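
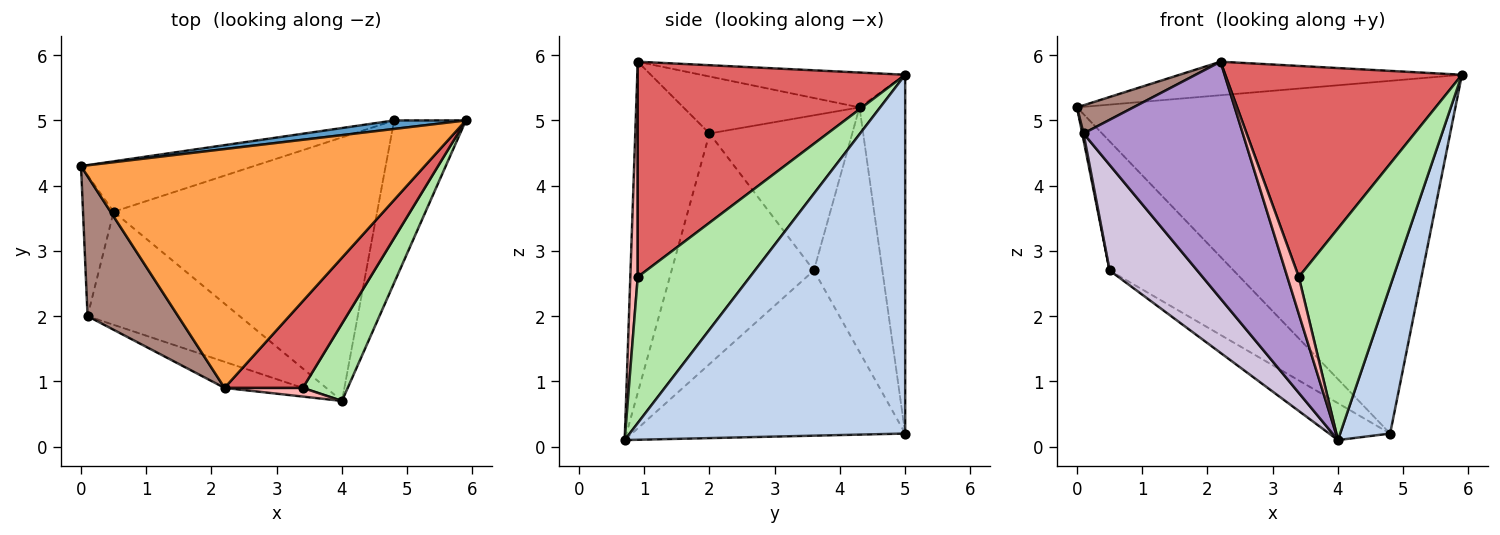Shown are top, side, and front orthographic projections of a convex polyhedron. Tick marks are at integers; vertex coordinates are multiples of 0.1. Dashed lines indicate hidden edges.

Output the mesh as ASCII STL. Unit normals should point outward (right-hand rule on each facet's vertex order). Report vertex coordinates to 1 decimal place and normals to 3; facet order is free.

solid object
 facet normal -0.120 0.993 0.024
  outer loop
   vertex 4.8 5.0 0.2
   vertex 0.0 4.3 5.2
   vertex 5.9 5.0 5.7
  endloop
 endfacet
 facet normal 0.965 -0.175 -0.193
  outer loop
   vertex 4.8 5.0 0.2
   vertex 5.9 5.0 5.7
   vertex 4.0 0.7 0.1
  endloop
 endfacet
 facet normal -0.100 0.138 0.985
  outer loop
   vertex 2.2 0.9 5.9
   vertex 5.9 5.0 5.7
   vertex 0.0 4.3 5.2
  endloop
 endfacet
 facet normal -0.458 0.828 -0.323
  outer loop
   vertex 0.5 3.6 2.7
   vertex 0.0 4.3 5.2
   vertex 4.8 5.0 0.2
  endloop
 endfacet
 facet normal -0.527 0.118 -0.841
  outer loop
   vertex 0.5 3.6 2.7
   vertex 4.8 5.0 0.2
   vertex 4.0 0.7 0.1
  endloop
 endfacet
 facet normal 0.745 -0.627 0.229
  outer loop
   vertex 3.4 0.9 2.6
   vertex 4.0 0.7 0.1
   vertex 5.9 5.0 5.7
  endloop
 endfacet
 facet normal 0.723 -0.639 0.263
  outer loop
   vertex 3.4 0.9 2.6
   vertex 5.9 5.0 5.7
   vertex 2.2 0.9 5.9
  endloop
 endfacet
 facet normal 0.533 -0.824 0.194
  outer loop
   vertex 3.4 0.9 2.6
   vertex 2.2 0.9 5.9
   vertex 4.0 0.7 0.1
  endloop
 endfacet
 facet normal -0.420 -0.902 -0.099
  outer loop
   vertex 0.1 2.0 4.8
   vertex 4.0 0.7 0.1
   vertex 2.2 0.9 5.9
  endloop
 endfacet
 facet normal -0.742 -0.457 -0.490
  outer loop
   vertex 0.1 2.0 4.8
   vertex 0.5 3.6 2.7
   vertex 4.0 0.7 0.1
  endloop
 endfacet
 facet normal -0.525 -0.168 0.834
  outer loop
   vertex 0.1 2.0 4.8
   vertex 2.2 0.9 5.9
   vertex 0.0 4.3 5.2
  endloop
 endfacet
 facet normal -0.981 -0.009 -0.194
  outer loop
   vertex 0.1 2.0 4.8
   vertex 0.0 4.3 5.2
   vertex 0.5 3.6 2.7
  endloop
 endfacet
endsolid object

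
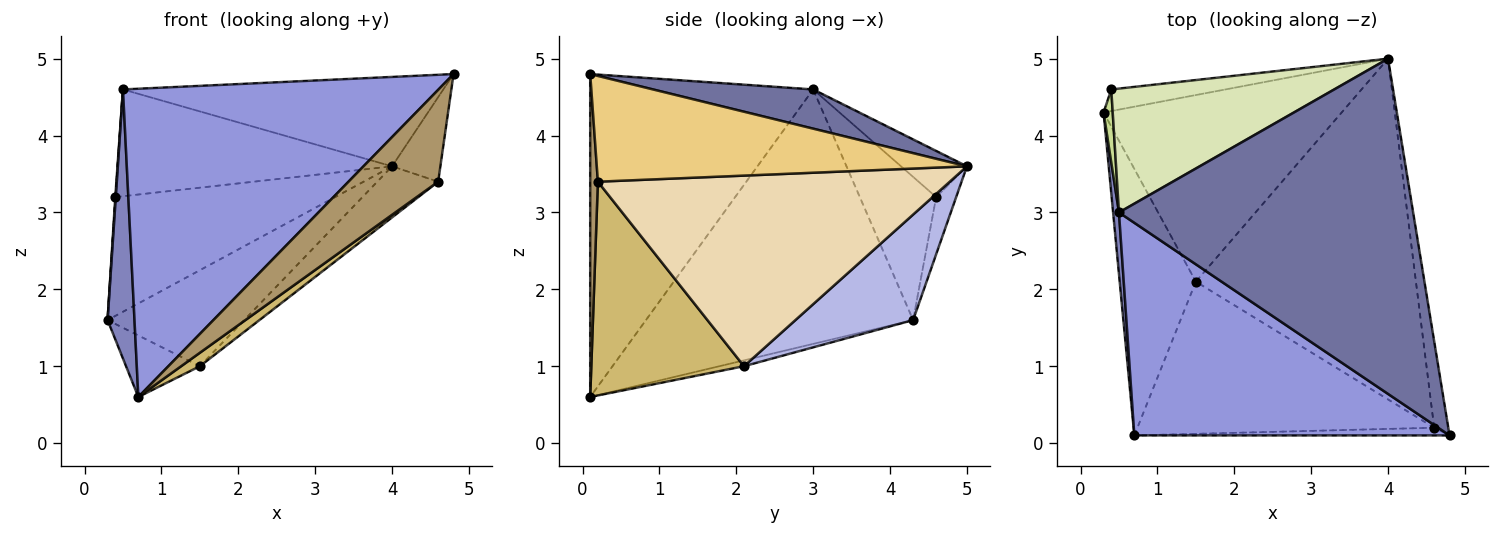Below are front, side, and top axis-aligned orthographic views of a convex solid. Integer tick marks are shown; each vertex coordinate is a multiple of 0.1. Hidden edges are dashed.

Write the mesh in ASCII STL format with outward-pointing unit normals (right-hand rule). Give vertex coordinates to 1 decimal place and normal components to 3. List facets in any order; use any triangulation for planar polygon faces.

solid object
 facet normal 0.128 0.256 0.958
  outer loop
   vertex 0.5 3.0 4.6
   vertex 4.8 0.1 4.8
   vertex 4.0 5.0 3.6
  endloop
 endfacet
 facet normal -0.995 -0.100 0.023
  outer loop
   vertex 0.5 3.0 4.6
   vertex 0.3 4.3 1.6
   vertex 0.7 0.1 0.6
  endloop
 endfacet
 facet normal -0.503 -0.712 0.491
  outer loop
   vertex 0.5 3.0 4.6
   vertex 0.7 0.1 0.6
   vertex 4.8 0.1 4.8
  endloop
 endfacet
 facet normal 0.367 0.426 -0.827
  outer loop
   vertex 1.5 2.1 1.0
   vertex 0.3 4.3 1.6
   vertex 4.0 5.0 3.6
  endloop
 endfacet
 facet normal -0.075 0.224 -0.972
  outer loop
   vertex 1.5 2.1 1.0
   vertex 0.7 0.1 0.6
   vertex 0.3 4.3 1.6
  endloop
 endfacet
 facet normal -0.089 0.980 -0.178
  outer loop
   vertex 0.4 4.6 3.2
   vertex 4.0 5.0 3.6
   vertex 0.3 4.3 1.6
  endloop
 endfacet
 facet normal -0.998 -0.007 0.064
  outer loop
   vertex 0.4 4.6 3.2
   vertex 0.3 4.3 1.6
   vertex 0.5 3.0 4.6
  endloop
 endfacet
 facet normal -0.155 0.645 0.748
  outer loop
   vertex 0.4 4.6 3.2
   vertex 0.5 3.0 4.6
   vertex 4.0 5.0 3.6
  endloop
 endfacet
 facet normal 0.085 -0.993 -0.083
  outer loop
   vertex 4.6 0.2 3.4
   vertex 4.8 0.1 4.8
   vertex 0.7 0.1 0.6
  endloop
 endfacet
 facet normal 0.583 -0.071 -0.809
  outer loop
   vertex 4.6 0.2 3.4
   vertex 0.7 0.1 0.6
   vertex 1.5 2.1 1.0
  endloop
 endfacet
 facet normal 0.983 0.128 -0.131
  outer loop
   vertex 4.6 0.2 3.4
   vertex 4.0 5.0 3.6
   vertex 4.8 0.1 4.8
  endloop
 endfacet
 facet normal 0.651 0.113 -0.751
  outer loop
   vertex 4.6 0.2 3.4
   vertex 1.5 2.1 1.0
   vertex 4.0 5.0 3.6
  endloop
 endfacet
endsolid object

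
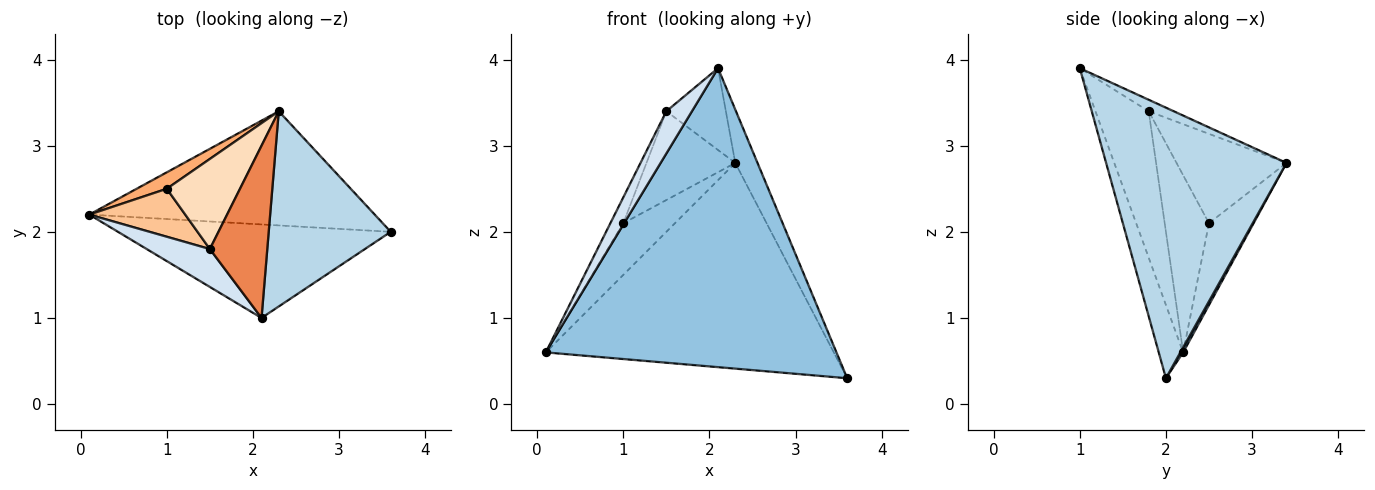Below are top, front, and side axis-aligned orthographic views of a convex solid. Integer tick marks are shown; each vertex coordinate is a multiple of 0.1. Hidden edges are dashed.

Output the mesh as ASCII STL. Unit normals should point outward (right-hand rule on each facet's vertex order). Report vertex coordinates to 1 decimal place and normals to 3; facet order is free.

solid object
 facet normal 0.008 0.874 -0.485
  outer loop
   vertex 2.3 3.4 2.8
   vertex 3.6 2.0 0.3
   vertex 0.1 2.2 0.6
  endloop
 endfacet
 facet normal -0.080 -0.951 -0.298
  outer loop
   vertex 2.1 1.0 3.9
   vertex 0.1 2.2 0.6
   vertex 3.6 2.0 0.3
  endloop
 endfacet
 facet normal 0.906 0.112 0.408
  outer loop
   vertex 2.1 1.0 3.9
   vertex 3.6 2.0 0.3
   vertex 2.3 3.4 2.8
  endloop
 endfacet
 facet normal -0.840 -0.404 0.362
  outer loop
   vertex 1.5 1.8 3.4
   vertex 0.1 2.2 0.6
   vertex 2.1 1.0 3.9
  endloop
 endfacet
 facet normal -0.178 0.422 0.889
  outer loop
   vertex 1.5 1.8 3.4
   vertex 2.1 1.0 3.9
   vertex 2.3 3.4 2.8
  endloop
 endfacet
 facet normal -0.635 0.736 0.234
  outer loop
   vertex 1.0 2.5 2.1
   vertex 2.3 3.4 2.8
   vertex 0.1 2.2 0.6
  endloop
 endfacet
 facet normal -0.852 0.248 0.461
  outer loop
   vertex 1.0 2.5 2.1
   vertex 0.1 2.2 0.6
   vertex 1.5 1.8 3.4
  endloop
 endfacet
 facet normal -0.656 0.530 0.538
  outer loop
   vertex 1.0 2.5 2.1
   vertex 1.5 1.8 3.4
   vertex 2.3 3.4 2.8
  endloop
 endfacet
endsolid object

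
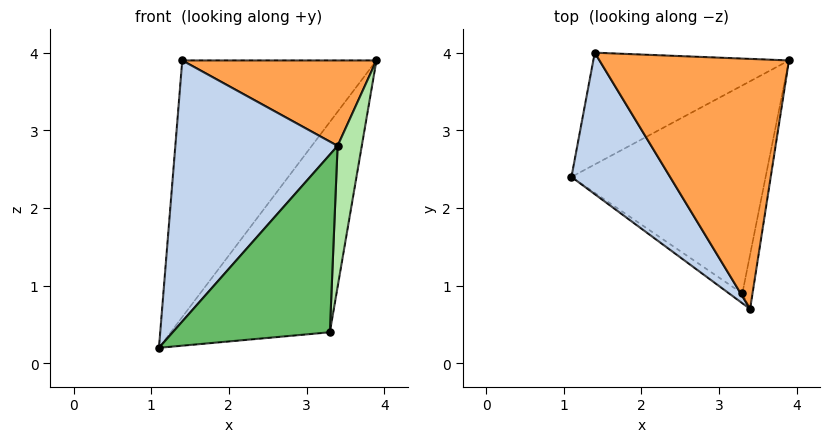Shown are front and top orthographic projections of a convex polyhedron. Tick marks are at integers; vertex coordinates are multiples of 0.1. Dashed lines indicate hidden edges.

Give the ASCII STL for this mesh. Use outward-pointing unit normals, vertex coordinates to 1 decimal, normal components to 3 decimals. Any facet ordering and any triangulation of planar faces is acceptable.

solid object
 facet normal 0.037 0.916 -0.399
  outer loop
   vertex 1.4 4.0 3.9
   vertex 3.9 3.9 3.9
   vertex 1.1 2.4 0.2
  endloop
 endfacet
 facet normal -0.765 -0.566 0.307
  outer loop
   vertex 1.4 4.0 3.9
   vertex 1.1 2.4 0.2
   vertex 3.4 0.7 2.8
  endloop
 endfacet
 facet normal -0.013 -0.323 0.946
  outer loop
   vertex 1.4 4.0 3.9
   vertex 3.4 0.7 2.8
   vertex 3.9 3.9 3.9
  endloop
 endfacet
 facet normal 0.481 0.623 -0.617
  outer loop
   vertex 3.3 0.9 0.4
   vertex 1.1 2.4 0.2
   vertex 3.9 3.9 3.9
  endloop
 endfacet
 facet normal -0.560 -0.827 -0.046
  outer loop
   vertex 3.3 0.9 0.4
   vertex 3.4 0.7 2.8
   vertex 1.1 2.4 0.2
  endloop
 endfacet
 facet normal 0.989 -0.136 -0.053
  outer loop
   vertex 3.3 0.9 0.4
   vertex 3.9 3.9 3.9
   vertex 3.4 0.7 2.8
  endloop
 endfacet
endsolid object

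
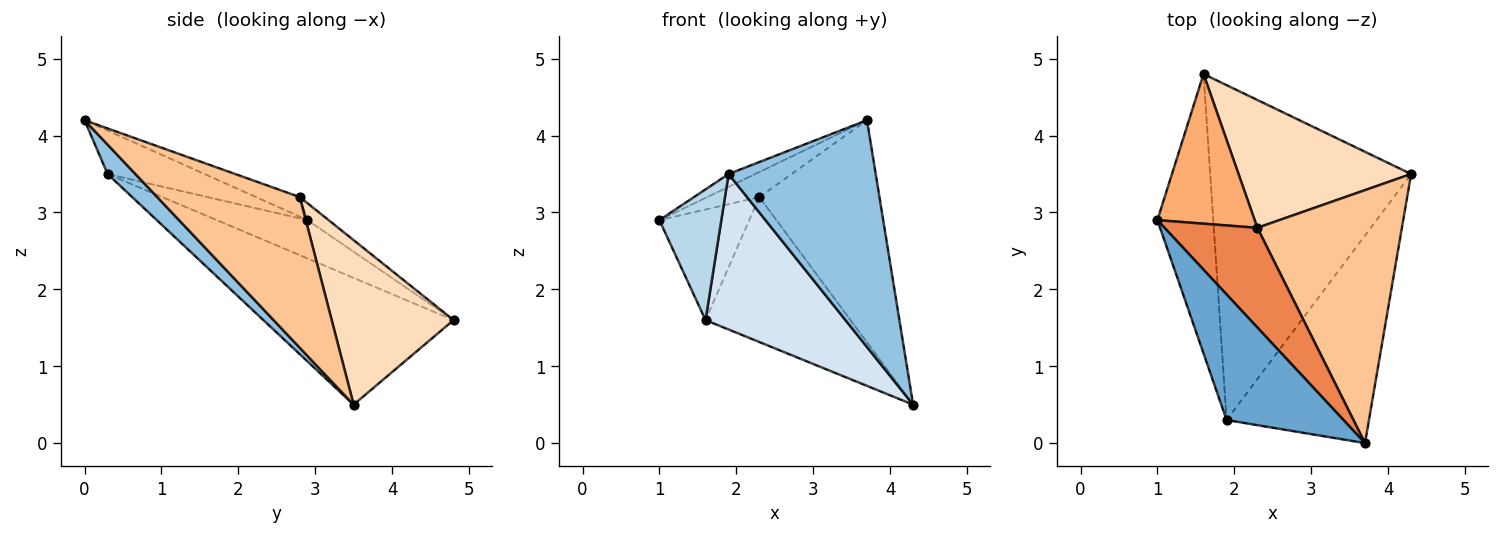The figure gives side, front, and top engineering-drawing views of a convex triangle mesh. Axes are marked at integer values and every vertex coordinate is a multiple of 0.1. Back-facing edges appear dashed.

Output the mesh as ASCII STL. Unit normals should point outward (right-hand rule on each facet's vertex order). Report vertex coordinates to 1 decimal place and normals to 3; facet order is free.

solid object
 facet normal -0.347 0.095 0.933
  outer loop
   vertex 1.9 0.3 3.5
   vertex 3.7 0.0 4.2
   vertex 1.0 2.9 2.9
  endloop
 endfacet
 facet normal 0.138 -0.731 -0.669
  outer loop
   vertex 1.9 0.3 3.5
   vertex 4.3 3.5 0.5
   vertex 3.7 0.0 4.2
  endloop
 endfacet
 facet normal -0.527 -0.360 -0.770
  outer loop
   vertex 1.9 0.3 3.5
   vertex 1.0 2.9 2.9
   vertex 1.6 4.8 1.6
  endloop
 endfacet
 facet normal -0.497 -0.365 -0.787
  outer loop
   vertex 1.9 0.3 3.5
   vertex 1.6 4.8 1.6
   vertex 4.3 3.5 0.5
  endloop
 endfacet
 facet normal -0.201 0.239 0.950
  outer loop
   vertex 2.3 2.8 3.2
   vertex 1.0 2.9 2.9
   vertex 3.7 0.0 4.2
  endloop
 endfacet
 facet normal -0.139 0.589 0.796
  outer loop
   vertex 2.3 2.8 3.2
   vertex 1.6 4.8 1.6
   vertex 1.0 2.9 2.9
  endloop
 endfacet
 facet normal 0.617 0.520 0.591
  outer loop
   vertex 2.3 2.8 3.2
   vertex 3.7 0.0 4.2
   vertex 4.3 3.5 0.5
  endloop
 endfacet
 facet normal 0.533 0.634 0.560
  outer loop
   vertex 2.3 2.8 3.2
   vertex 4.3 3.5 0.5
   vertex 1.6 4.8 1.6
  endloop
 endfacet
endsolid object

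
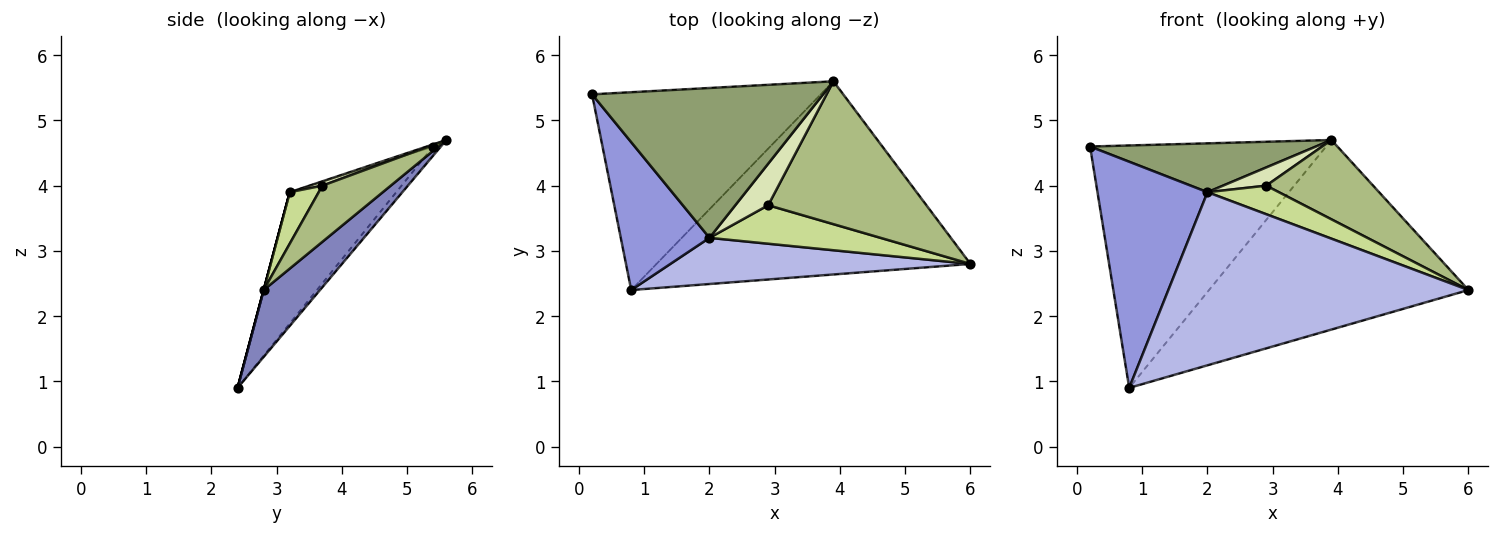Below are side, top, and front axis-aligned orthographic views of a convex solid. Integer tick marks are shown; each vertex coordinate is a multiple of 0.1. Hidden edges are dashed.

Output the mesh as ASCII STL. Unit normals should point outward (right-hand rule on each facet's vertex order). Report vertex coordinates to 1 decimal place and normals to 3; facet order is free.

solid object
 facet normal -0.025 0.775 -0.632
  outer loop
   vertex 3.9 5.6 4.7
   vertex 0.8 2.4 0.9
   vertex 0.2 5.4 4.6
  endloop
 endfacet
 facet normal 0.150 0.692 -0.706
  outer loop
   vertex 3.9 5.6 4.7
   vertex 6.0 2.8 2.4
   vertex 0.8 2.4 0.9
  endloop
 endfacet
 facet normal -0.629 -0.650 0.425
  outer loop
   vertex 2.0 3.2 3.9
   vertex 0.2 5.4 4.6
   vertex 0.8 2.4 0.9
  endloop
 endfacet
 facet normal 0.000 -0.966 0.258
  outer loop
   vertex 2.0 3.2 3.9
   vertex 0.8 2.4 0.9
   vertex 6.0 2.8 2.4
  endloop
 endfacet
 facet normal -0.009 -0.310 0.951
  outer loop
   vertex 2.0 3.2 3.9
   vertex 3.9 5.6 4.7
   vertex 0.2 5.4 4.6
  endloop
 endfacet
 facet normal 0.296 -0.464 0.835
  outer loop
   vertex 2.9 3.7 4.0
   vertex 6.0 2.8 2.4
   vertex 3.9 5.6 4.7
  endloop
 endfacet
 facet normal 0.235 -0.579 0.781
  outer loop
   vertex 2.9 3.7 4.0
   vertex 2.0 3.2 3.9
   vertex 6.0 2.8 2.4
  endloop
 endfacet
 facet normal 0.120 -0.398 0.909
  outer loop
   vertex 2.9 3.7 4.0
   vertex 3.9 5.6 4.7
   vertex 2.0 3.2 3.9
  endloop
 endfacet
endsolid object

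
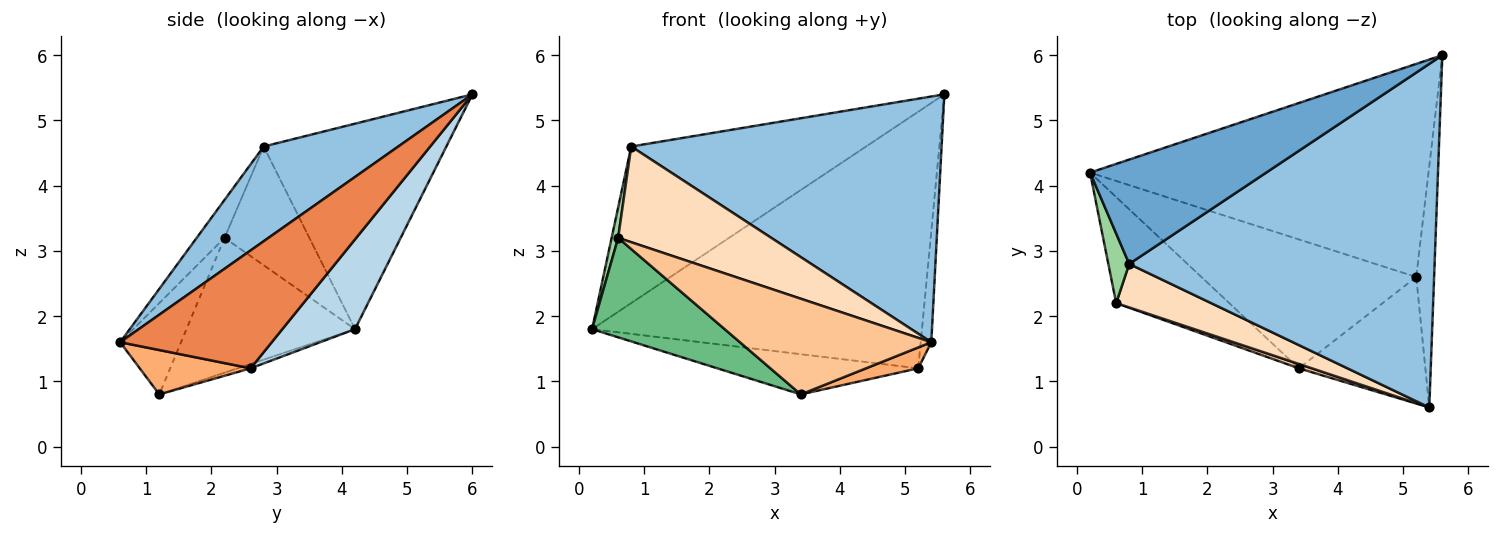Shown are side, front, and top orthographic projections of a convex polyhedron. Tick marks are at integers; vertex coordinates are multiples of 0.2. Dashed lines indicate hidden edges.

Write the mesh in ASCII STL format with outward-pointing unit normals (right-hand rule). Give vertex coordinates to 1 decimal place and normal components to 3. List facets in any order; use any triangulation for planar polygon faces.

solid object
 facet normal -0.543 0.699 0.466
  outer loop
   vertex 0.8 2.8 4.6
   vertex 5.6 6.0 5.4
   vertex 0.2 4.2 1.8
  endloop
 endfacet
 facet normal 0.245 -0.564 0.789
  outer loop
   vertex 0.8 2.8 4.6
   vertex 5.4 0.6 1.6
   vertex 5.6 6.0 5.4
  endloop
 endfacet
 facet normal 0.167 0.758 -0.630
  outer loop
   vertex 5.2 2.6 1.2
   vertex 0.2 4.2 1.8
   vertex 5.6 6.0 5.4
  endloop
 endfacet
 facet normal -0.019 0.298 -0.955
  outer loop
   vertex 5.2 2.6 1.2
   vertex 3.4 1.2 0.8
   vertex 0.2 4.2 1.8
  endloop
 endfacet
 facet normal 0.986 0.069 -0.150
  outer loop
   vertex 5.2 2.6 1.2
   vertex 5.6 6.0 5.4
   vertex 5.4 0.6 1.6
  endloop
 endfacet
 facet normal 0.327 -0.154 -0.932
  outer loop
   vertex 5.2 2.6 1.2
   vertex 5.4 0.6 1.6
   vertex 3.4 1.2 0.8
  endloop
 endfacet
 facet normal -0.303 -0.952 0.043
  outer loop
   vertex 0.6 2.2 3.2
   vertex 3.4 1.2 0.8
   vertex 5.4 0.6 1.6
  endloop
 endfacet
 facet normal -0.163 -0.898 0.408
  outer loop
   vertex 0.6 2.2 3.2
   vertex 5.4 0.6 1.6
   vertex 0.8 2.8 4.6
  endloop
 endfacet
 facet normal -0.656 -0.516 -0.550
  outer loop
   vertex 0.6 2.2 3.2
   vertex 0.2 4.2 1.8
   vertex 3.4 1.2 0.8
  endloop
 endfacet
 facet normal -0.982 -0.076 0.173
  outer loop
   vertex 0.6 2.2 3.2
   vertex 0.8 2.8 4.6
   vertex 0.2 4.2 1.8
  endloop
 endfacet
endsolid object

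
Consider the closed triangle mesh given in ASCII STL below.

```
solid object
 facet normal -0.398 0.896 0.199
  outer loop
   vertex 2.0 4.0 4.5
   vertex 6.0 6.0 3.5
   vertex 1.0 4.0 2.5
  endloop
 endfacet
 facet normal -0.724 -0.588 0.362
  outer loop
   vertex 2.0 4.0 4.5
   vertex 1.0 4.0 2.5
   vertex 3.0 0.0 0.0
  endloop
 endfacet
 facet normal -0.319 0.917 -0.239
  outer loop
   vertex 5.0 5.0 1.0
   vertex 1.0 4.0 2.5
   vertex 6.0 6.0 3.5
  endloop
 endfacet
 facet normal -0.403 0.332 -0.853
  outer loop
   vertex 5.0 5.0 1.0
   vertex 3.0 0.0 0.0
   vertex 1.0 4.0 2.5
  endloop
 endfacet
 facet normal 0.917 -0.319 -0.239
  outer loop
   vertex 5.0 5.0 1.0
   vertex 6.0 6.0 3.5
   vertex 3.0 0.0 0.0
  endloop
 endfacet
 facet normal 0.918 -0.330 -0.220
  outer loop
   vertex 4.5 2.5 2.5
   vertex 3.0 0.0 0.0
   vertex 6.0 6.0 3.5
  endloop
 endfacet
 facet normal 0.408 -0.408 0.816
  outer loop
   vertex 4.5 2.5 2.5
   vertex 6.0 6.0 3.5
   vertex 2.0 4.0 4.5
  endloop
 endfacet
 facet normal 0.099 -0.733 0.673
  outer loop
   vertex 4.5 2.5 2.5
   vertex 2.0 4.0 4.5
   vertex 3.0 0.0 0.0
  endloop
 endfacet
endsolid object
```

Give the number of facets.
8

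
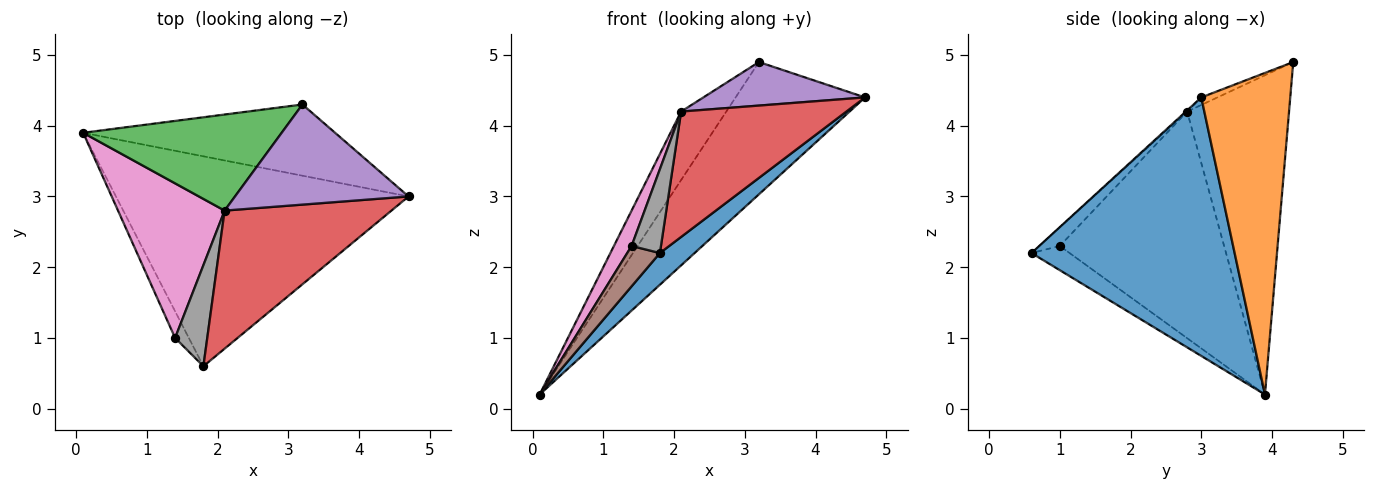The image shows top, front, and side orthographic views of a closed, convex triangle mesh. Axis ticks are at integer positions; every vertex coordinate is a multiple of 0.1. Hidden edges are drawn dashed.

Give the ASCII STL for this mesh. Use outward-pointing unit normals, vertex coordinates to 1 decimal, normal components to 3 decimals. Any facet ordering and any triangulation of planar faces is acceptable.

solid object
 facet normal 0.658 -0.112 -0.745
  outer loop
   vertex 1.8 0.6 2.2
   vertex 0.1 3.9 0.2
   vertex 4.7 3.0 4.4
  endloop
 endfacet
 facet normal 0.518 0.753 -0.406
  outer loop
   vertex 3.2 4.3 4.9
   vertex 4.7 3.0 4.4
   vertex 0.1 3.9 0.2
  endloop
 endfacet
 facet normal -0.795 0.352 0.494
  outer loop
   vertex 2.1 2.8 4.2
   vertex 3.2 4.3 4.9
   vertex 0.1 3.9 0.2
  endloop
 endfacet
 facet normal -0.005 -0.672 0.740
  outer loop
   vertex 2.1 2.8 4.2
   vertex 1.8 0.6 2.2
   vertex 4.7 3.0 4.4
  endloop
 endfacet
 facet normal -0.040 -0.398 0.916
  outer loop
   vertex 2.1 2.8 4.2
   vertex 4.7 3.0 4.4
   vertex 3.2 4.3 4.9
  endloop
 endfacet
 facet normal -0.697 -0.598 -0.395
  outer loop
   vertex 1.4 1.0 2.3
   vertex 0.1 3.9 0.2
   vertex 1.8 0.6 2.2
  endloop
 endfacet
 facet normal -0.901 -0.097 0.424
  outer loop
   vertex 1.4 1.0 2.3
   vertex 2.1 2.8 4.2
   vertex 0.1 3.9 0.2
  endloop
 endfacet
 facet normal -0.408 -0.583 0.703
  outer loop
   vertex 1.4 1.0 2.3
   vertex 1.8 0.6 2.2
   vertex 2.1 2.8 4.2
  endloop
 endfacet
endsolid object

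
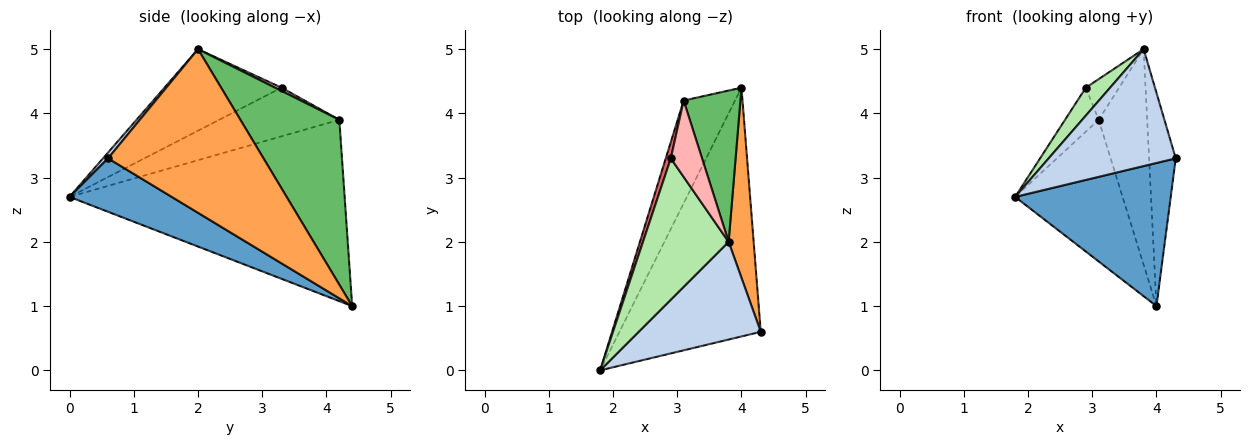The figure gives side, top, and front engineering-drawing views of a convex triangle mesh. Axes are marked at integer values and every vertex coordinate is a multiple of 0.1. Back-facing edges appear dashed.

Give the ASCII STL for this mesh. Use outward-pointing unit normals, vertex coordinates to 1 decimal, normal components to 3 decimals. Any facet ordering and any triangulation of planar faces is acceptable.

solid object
 facet normal 0.311 -0.474 -0.824
  outer loop
   vertex 4.0 4.4 1.0
   vertex 4.3 0.6 3.3
   vertex 1.8 0.0 2.7
  endloop
 endfacet
 facet normal 0.030 -0.767 0.641
  outer loop
   vertex 3.8 2.0 5.0
   vertex 1.8 0.0 2.7
   vertex 4.3 0.6 3.3
  endloop
 endfacet
 facet normal 0.975 0.167 0.149
  outer loop
   vertex 3.8 2.0 5.0
   vertex 4.3 0.6 3.3
   vertex 4.0 4.4 1.0
  endloop
 endfacet
 facet normal -0.901 0.352 -0.255
  outer loop
   vertex 3.1 4.2 3.9
   vertex 4.0 4.4 1.0
   vertex 1.8 0.0 2.7
  endloop
 endfacet
 facet normal 0.858 0.421 0.295
  outer loop
   vertex 3.1 4.2 3.9
   vertex 3.8 2.0 5.0
   vertex 4.0 4.4 1.0
  endloop
 endfacet
 facet normal -0.683 -0.142 0.717
  outer loop
   vertex 2.9 3.3 4.4
   vertex 1.8 0.0 2.7
   vertex 3.8 2.0 5.0
  endloop
 endfacet
 facet normal -0.958 0.268 0.099
  outer loop
   vertex 2.9 3.3 4.4
   vertex 3.1 4.2 3.9
   vertex 1.8 0.0 2.7
  endloop
 endfacet
 facet normal 0.090 0.468 0.879
  outer loop
   vertex 2.9 3.3 4.4
   vertex 3.8 2.0 5.0
   vertex 3.1 4.2 3.9
  endloop
 endfacet
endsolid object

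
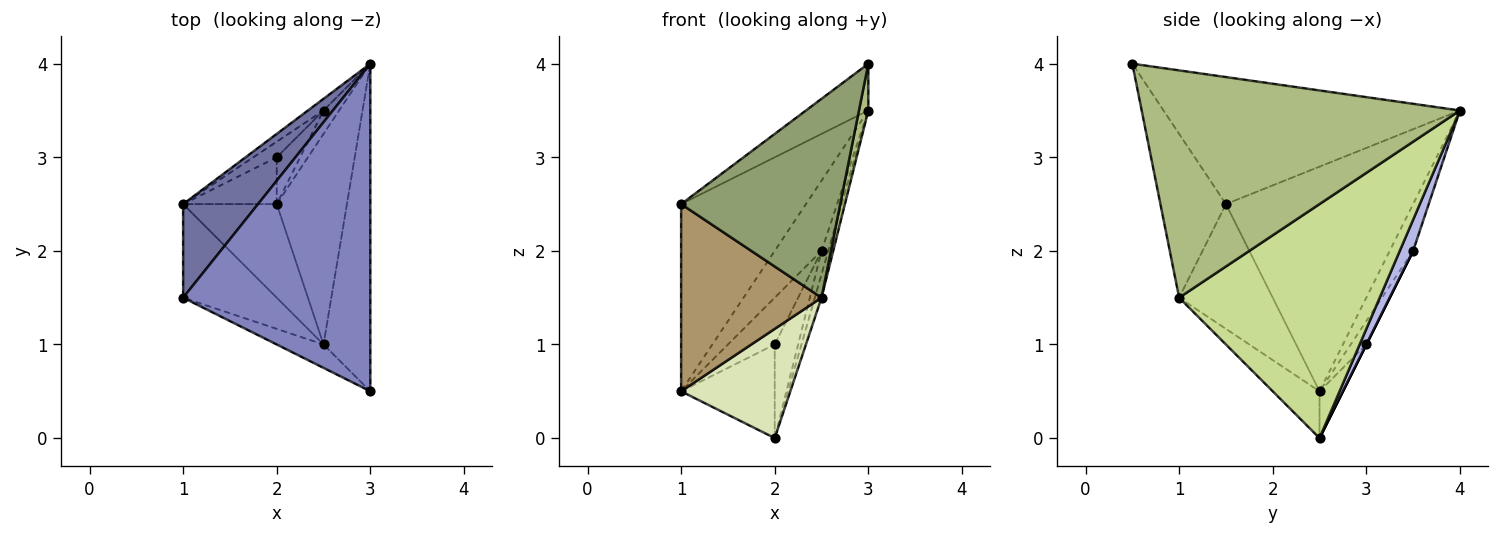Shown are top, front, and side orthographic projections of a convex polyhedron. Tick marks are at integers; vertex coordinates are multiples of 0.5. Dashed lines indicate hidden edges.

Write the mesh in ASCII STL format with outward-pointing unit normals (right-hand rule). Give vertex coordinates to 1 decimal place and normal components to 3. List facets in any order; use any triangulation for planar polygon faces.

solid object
 facet normal -0.802 0.535 0.267
  outer loop
   vertex 1.0 1.5 2.5
   vertex 3.0 4.0 3.5
   vertex 1.0 2.5 0.5
  endloop
 endfacet
 facet normal -0.558 0.117 0.822
  outer loop
   vertex 1.0 1.5 2.5
   vertex 3.0 0.5 4.0
   vertex 3.0 4.0 3.5
  endloop
 endfacet
 facet normal -0.442 0.885 -0.147
  outer loop
   vertex 2.5 3.5 2.0
   vertex 1.0 2.5 0.5
   vertex 3.0 4.0 3.5
  endloop
 endfacet
 facet normal 0.816 0.408 -0.408
  outer loop
   vertex 2.5 3.5 2.0
   vertex 3.0 4.0 3.5
   vertex 2.0 2.5 0.0
  endloop
 endfacet
 facet normal -0.379 -0.919 -0.108
  outer loop
   vertex 2.5 1.0 1.5
   vertex 3.0 0.5 4.0
   vertex 1.0 1.5 2.5
  endloop
 endfacet
 facet normal 0.979 -0.029 -0.202
  outer loop
   vertex 2.5 1.0 1.5
   vertex 3.0 4.0 3.5
   vertex 3.0 0.5 4.0
  endloop
 endfacet
 facet normal 0.957 0.032 -0.287
  outer loop
   vertex 2.5 1.0 1.5
   vertex 2.0 2.5 0.0
   vertex 3.0 4.0 3.5
  endloop
 endfacet
 facet normal -0.309 -0.722 -0.619
  outer loop
   vertex 2.5 1.0 1.5
   vertex 1.0 2.5 0.5
   vertex 2.0 2.5 0.0
  endloop
 endfacet
 facet normal -0.512 -0.768 -0.384
  outer loop
   vertex 2.5 1.0 1.5
   vertex 1.0 1.5 2.5
   vertex 1.0 2.5 0.5
  endloop
 endfacet
 facet normal -0.218 0.873 -0.436
  outer loop
   vertex 2.0 3.0 1.0
   vertex 2.0 2.5 0.0
   vertex 1.0 2.5 0.5
  endloop
 endfacet
 facet normal -0.302 0.905 -0.302
  outer loop
   vertex 2.0 3.0 1.0
   vertex 1.0 2.5 0.5
   vertex 2.5 3.5 2.0
  endloop
 endfacet
 facet normal 0.000 0.894 -0.447
  outer loop
   vertex 2.0 3.0 1.0
   vertex 2.5 3.5 2.0
   vertex 2.0 2.5 0.0
  endloop
 endfacet
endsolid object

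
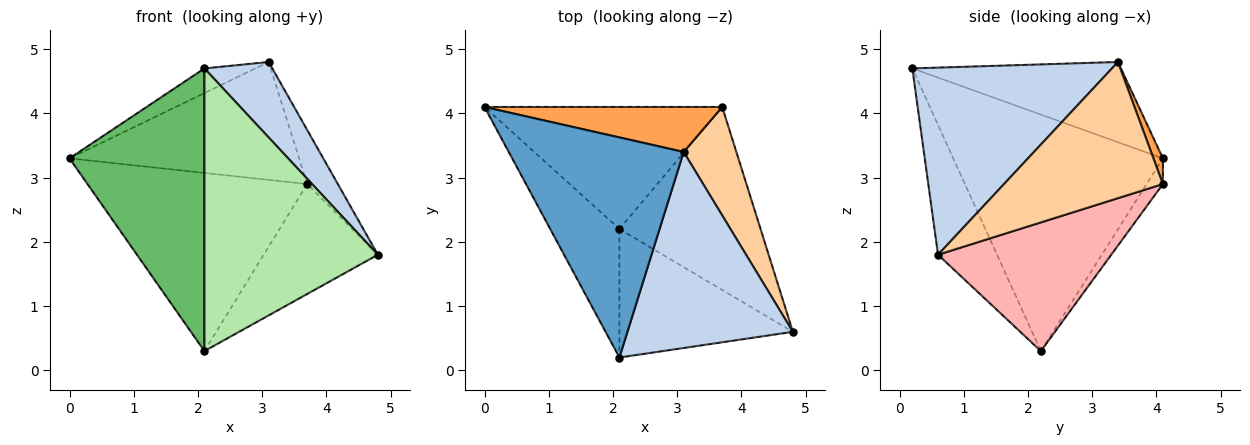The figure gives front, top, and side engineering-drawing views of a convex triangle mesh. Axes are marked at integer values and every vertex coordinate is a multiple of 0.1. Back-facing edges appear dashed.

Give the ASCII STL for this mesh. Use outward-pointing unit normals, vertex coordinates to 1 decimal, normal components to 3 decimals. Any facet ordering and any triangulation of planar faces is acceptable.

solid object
 facet normal -0.415 0.101 0.904
  outer loop
   vertex 3.1 3.4 4.8
   vertex 0.0 4.1 3.3
   vertex 2.1 0.2 4.7
  endloop
 endfacet
 facet normal 0.726 -0.247 0.642
  outer loop
   vertex 3.1 3.4 4.8
   vertex 2.1 0.2 4.7
   vertex 4.8 0.6 1.8
  endloop
 endfacet
 facet normal 0.039 0.934 0.356
  outer loop
   vertex 3.7 4.1 2.9
   vertex 0.0 4.1 3.3
   vertex 3.1 3.4 4.8
  endloop
 endfacet
 facet normal 0.918 0.177 0.355
  outer loop
   vertex 3.7 4.1 2.9
   vertex 3.1 3.4 4.8
   vertex 4.8 0.6 1.8
  endloop
 endfacet
 facet normal -0.817 -0.525 -0.239
  outer loop
   vertex 2.1 2.2 0.3
   vertex 2.1 0.2 4.7
   vertex 0.0 4.1 3.3
  endloop
 endfacet
 facet normal -0.296 -0.870 -0.395
  outer loop
   vertex 2.1 2.2 0.3
   vertex 4.8 0.6 1.8
   vertex 2.1 0.2 4.7
  endloop
 endfacet
 facet normal -0.061 0.823 -0.564
  outer loop
   vertex 2.1 2.2 0.3
   vertex 0.0 4.1 3.3
   vertex 3.7 4.1 2.9
  endloop
 endfacet
 facet normal 0.616 0.406 -0.675
  outer loop
   vertex 2.1 2.2 0.3
   vertex 3.7 4.1 2.9
   vertex 4.8 0.6 1.8
  endloop
 endfacet
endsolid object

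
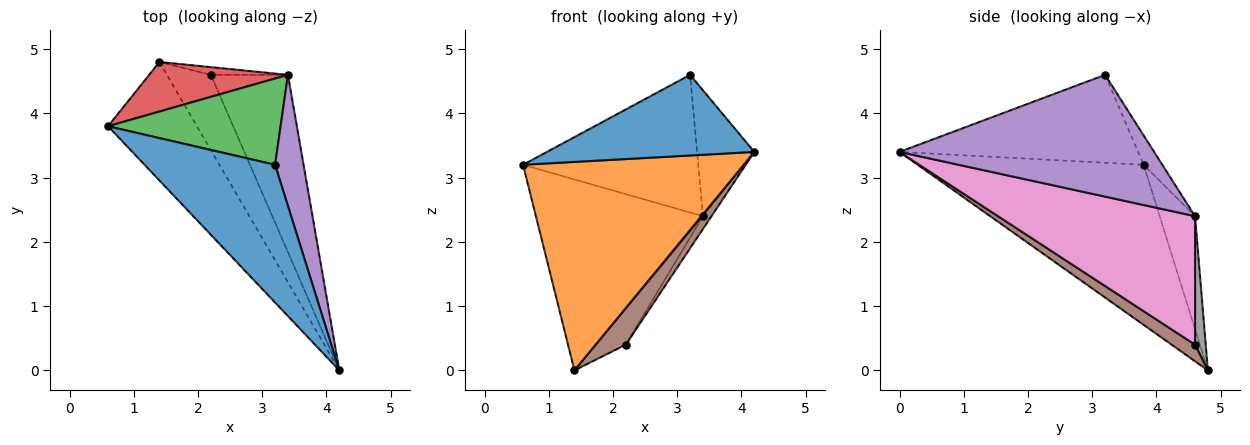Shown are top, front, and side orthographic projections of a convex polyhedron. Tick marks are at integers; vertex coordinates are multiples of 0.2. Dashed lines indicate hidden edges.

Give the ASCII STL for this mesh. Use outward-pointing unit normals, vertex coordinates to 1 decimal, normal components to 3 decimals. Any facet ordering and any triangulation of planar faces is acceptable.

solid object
 facet normal -0.503 -0.437 0.746
  outer loop
   vertex 3.2 3.2 4.6
   vertex 0.6 3.8 3.2
   vertex 4.2 0.0 3.4
  endloop
 endfacet
 facet normal -0.665 -0.649 -0.369
  outer loop
   vertex 1.4 4.8 0.0
   vertex 4.2 0.0 3.4
   vertex 0.6 3.8 3.2
  endloop
 endfacet
 facet normal -0.090 0.844 0.529
  outer loop
   vertex 3.4 4.6 2.4
   vertex 0.6 3.8 3.2
   vertex 3.2 3.2 4.6
  endloop
 endfacet
 facet normal -0.201 0.948 0.246
  outer loop
   vertex 3.4 4.6 2.4
   vertex 1.4 4.8 0.0
   vertex 0.6 3.8 3.2
  endloop
 endfacet
 facet normal 0.951 0.214 0.223
  outer loop
   vertex 3.4 4.6 2.4
   vertex 3.2 3.2 4.6
   vertex 4.2 0.0 3.4
  endloop
 endfacet
 facet normal 0.322 -0.415 -0.851
  outer loop
   vertex 2.2 4.6 0.4
   vertex 4.2 0.0 3.4
   vertex 1.4 4.8 0.0
  endloop
 endfacet
 facet normal 0.857 0.037 -0.514
  outer loop
   vertex 2.2 4.6 0.4
   vertex 3.4 4.6 2.4
   vertex 4.2 0.0 3.4
  endloop
 endfacet
 facet normal 0.330 0.923 -0.198
  outer loop
   vertex 2.2 4.6 0.4
   vertex 1.4 4.8 0.0
   vertex 3.4 4.6 2.4
  endloop
 endfacet
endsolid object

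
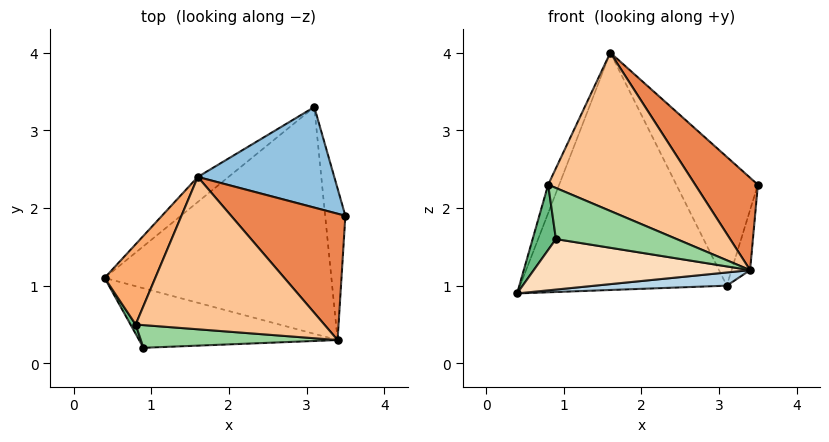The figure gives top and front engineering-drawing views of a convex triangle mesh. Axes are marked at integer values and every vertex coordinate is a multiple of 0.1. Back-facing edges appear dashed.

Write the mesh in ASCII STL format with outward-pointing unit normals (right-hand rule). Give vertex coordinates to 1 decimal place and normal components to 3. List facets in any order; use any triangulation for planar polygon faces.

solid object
 facet normal -0.628 0.774 -0.082
  outer loop
   vertex 1.6 2.4 4.0
   vertex 3.1 3.3 1.0
   vertex 0.4 1.1 0.9
  endloop
 endfacet
 facet normal 0.604 0.628 0.490
  outer loop
   vertex 1.6 2.4 4.0
   vertex 3.5 1.9 2.3
   vertex 3.1 3.3 1.0
  endloop
 endfacet
 facet normal 0.084 -0.058 -0.995
  outer loop
   vertex 3.4 0.3 1.2
   vertex 0.4 1.1 0.9
   vertex 3.1 3.3 1.0
  endloop
 endfacet
 facet normal 0.974 0.083 -0.210
  outer loop
   vertex 3.4 0.3 1.2
   vertex 3.1 3.3 1.0
   vertex 3.5 1.9 2.3
  endloop
 endfacet
 facet normal 0.493 -0.514 0.702
  outer loop
   vertex 3.4 0.3 1.2
   vertex 3.5 1.9 2.3
   vertex 1.6 2.4 4.0
  endloop
 endfacet
 facet normal -0.942 0.113 0.317
  outer loop
   vertex 0.8 0.5 2.3
   vertex 1.6 2.4 4.0
   vertex 0.4 1.1 0.9
  endloop
 endfacet
 facet normal 0.231 -0.701 0.675
  outer loop
   vertex 0.8 0.5 2.3
   vertex 3.4 0.3 1.2
   vertex 1.6 2.4 4.0
  endloop
 endfacet
 facet normal -0.096 -0.644 -0.759
  outer loop
   vertex 0.9 0.2 1.6
   vertex 0.4 1.1 0.9
   vertex 3.4 0.3 1.2
  endloop
 endfacet
 facet normal -0.893 -0.446 0.064
  outer loop
   vertex 0.9 0.2 1.6
   vertex 0.8 0.5 2.3
   vertex 0.4 1.1 0.9
  endloop
 endfacet
 facet normal 0.101 -0.909 0.404
  outer loop
   vertex 0.9 0.2 1.6
   vertex 3.4 0.3 1.2
   vertex 0.8 0.5 2.3
  endloop
 endfacet
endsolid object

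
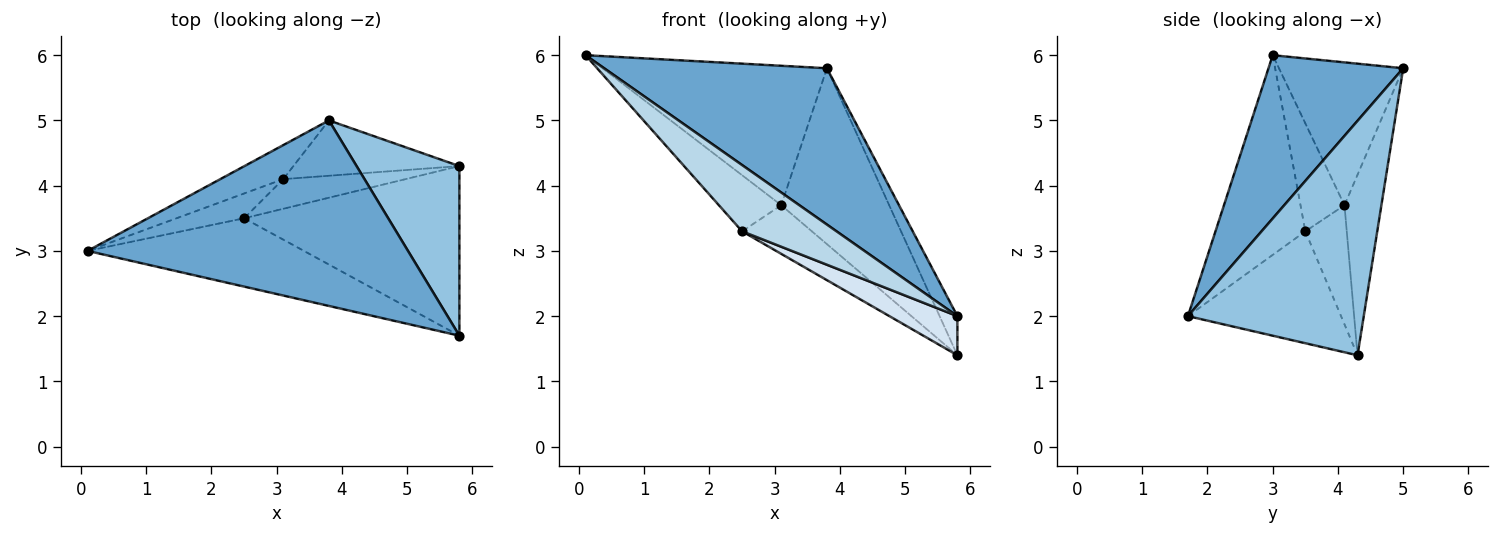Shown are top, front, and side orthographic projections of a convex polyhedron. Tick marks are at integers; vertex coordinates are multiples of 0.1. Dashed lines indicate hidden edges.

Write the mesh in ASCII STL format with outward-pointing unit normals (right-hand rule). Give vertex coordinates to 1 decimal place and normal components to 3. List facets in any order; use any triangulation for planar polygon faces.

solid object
 facet normal 0.363 -0.600 0.713
  outer loop
   vertex 3.8 5.0 5.8
   vertex 0.1 3.0 6.0
   vertex 5.8 1.7 2.0
  endloop
 endfacet
 facet normal 0.912 0.092 0.400
  outer loop
   vertex 3.8 5.0 5.8
   vertex 5.8 1.7 2.0
   vertex 5.8 4.3 1.4
  endloop
 endfacet
 facet normal -0.552 -0.580 -0.598
  outer loop
   vertex 2.5 3.5 3.3
   vertex 5.8 1.7 2.0
   vertex 0.1 3.0 6.0
  endloop
 endfacet
 facet normal -0.452 -0.201 -0.869
  outer loop
   vertex 2.5 3.5 3.3
   vertex 5.8 4.3 1.4
   vertex 5.8 1.7 2.0
  endloop
 endfacet
 facet normal -0.310 0.907 -0.285
  outer loop
   vertex 3.1 4.1 3.7
   vertex 3.8 5.0 5.8
   vertex 5.8 4.3 1.4
  endloop
 endfacet
 facet normal -0.452 0.762 -0.464
  outer loop
   vertex 3.1 4.1 3.7
   vertex 5.8 4.3 1.4
   vertex 2.5 3.5 3.3
  endloop
 endfacet
 facet normal -0.474 0.856 -0.209
  outer loop
   vertex 3.1 4.1 3.7
   vertex 0.1 3.0 6.0
   vertex 3.8 5.0 5.8
  endloop
 endfacet
 facet normal -0.542 0.769 -0.340
  outer loop
   vertex 3.1 4.1 3.7
   vertex 2.5 3.5 3.3
   vertex 0.1 3.0 6.0
  endloop
 endfacet
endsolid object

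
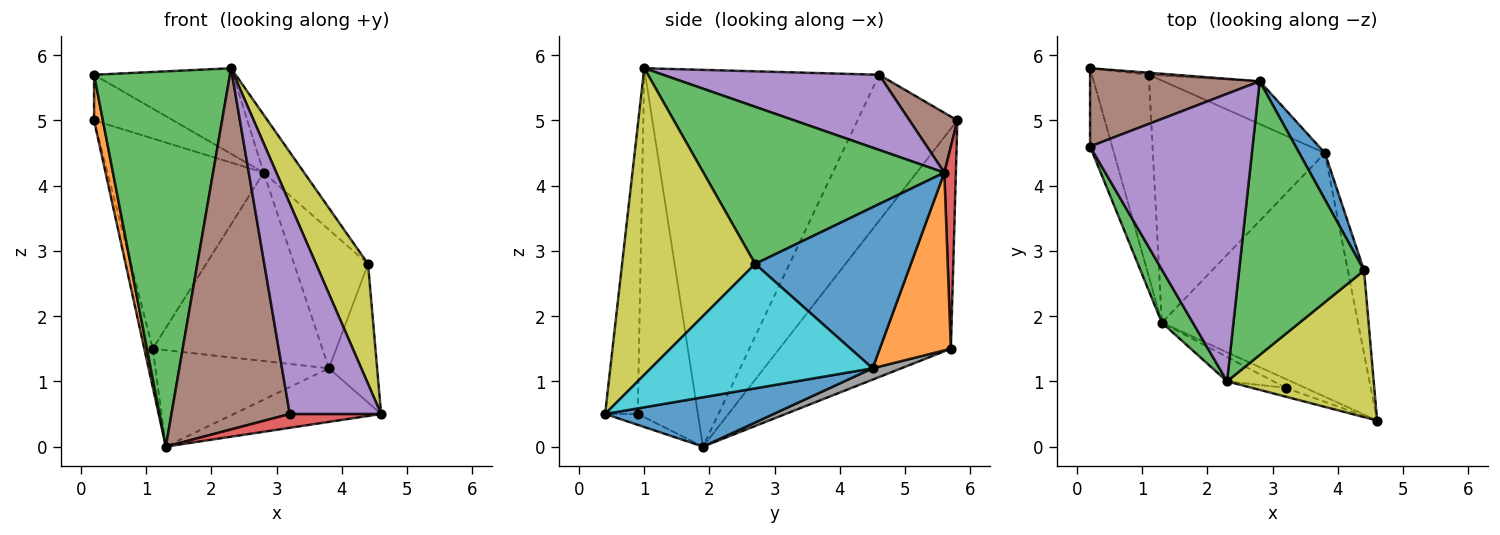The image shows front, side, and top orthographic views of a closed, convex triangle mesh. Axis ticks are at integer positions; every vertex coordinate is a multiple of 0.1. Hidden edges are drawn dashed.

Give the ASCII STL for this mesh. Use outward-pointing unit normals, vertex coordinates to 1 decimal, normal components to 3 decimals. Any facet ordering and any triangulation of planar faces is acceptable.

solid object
 facet normal 0.238 0.208 -0.949
  outer loop
   vertex 3.8 4.5 1.2
   vertex 4.6 0.4 0.5
   vertex 1.3 1.9 0.0
  endloop
 endfacet
 facet normal -0.985 -0.087 -0.149
  outer loop
   vertex 0.2 4.6 5.7
   vertex 0.2 5.8 5.0
   vertex 1.3 1.9 0.0
  endloop
 endfacet
 facet normal -0.862 -0.501 0.071
  outer loop
   vertex 0.2 4.6 5.7
   vertex 1.3 1.9 0.0
   vertex 2.3 1.0 5.8
  endloop
 endfacet
 facet normal -0.288 -0.806 -0.518
  outer loop
   vertex 3.2 0.9 0.5
   vertex 1.3 1.9 0.0
   vertex 4.6 0.4 0.5
  endloop
 endfacet
 facet normal -0.336 -0.941 -0.039
  outer loop
   vertex 3.2 0.9 0.5
   vertex 4.6 0.4 0.5
   vertex 2.3 1.0 5.8
  endloop
 endfacet
 facet normal -0.452 -0.890 -0.060
  outer loop
   vertex 3.2 0.9 0.5
   vertex 2.3 1.0 5.8
   vertex 1.3 1.9 0.0
  endloop
 endfacet
 facet normal -0.967 0.048 -0.250
  outer loop
   vertex 1.1 5.7 1.5
   vertex 1.3 1.9 0.0
   vertex 0.2 5.8 5.0
  endloop
 endfacet
 facet normal 0.061 0.369 -0.927
  outer loop
   vertex 1.1 5.7 1.5
   vertex 3.8 4.5 1.2
   vertex 1.3 1.9 0.0
  endloop
 endfacet
 facet normal 0.851 -0.333 0.407
  outer loop
   vertex 4.4 2.7 2.8
   vertex 2.3 1.0 5.8
   vertex 4.6 0.4 0.5
  endloop
 endfacet
 facet normal 0.969 0.211 -0.126
  outer loop
   vertex 4.4 2.7 2.8
   vertex 4.6 0.4 0.5
   vertex 3.8 4.5 1.2
  endloop
 endfacet
 facet normal 0.894 0.425 0.142
  outer loop
   vertex 2.8 5.6 4.2
   vertex 4.4 2.7 2.8
   vertex 3.8 4.5 1.2
  endloop
 endfacet
 facet normal 0.378 0.903 -0.205
  outer loop
   vertex 2.8 5.6 4.2
   vertex 3.8 4.5 1.2
   vertex 1.1 5.7 1.5
  endloop
 endfacet
 facet normal 0.776 0.130 0.617
  outer loop
   vertex 2.8 5.6 4.2
   vertex 2.3 1.0 5.8
   vertex 4.4 2.7 2.8
  endloop
 endfacet
 facet normal 0.074 0.997 -0.010
  outer loop
   vertex 2.8 5.6 4.2
   vertex 1.1 5.7 1.5
   vertex 0.2 5.8 5.0
  endloop
 endfacet
 facet normal 0.405 0.261 0.876
  outer loop
   vertex 2.8 5.6 4.2
   vertex 0.2 4.6 5.7
   vertex 2.3 1.0 5.8
  endloop
 endfacet
 facet normal 0.291 0.482 0.826
  outer loop
   vertex 2.8 5.6 4.2
   vertex 0.2 5.8 5.0
   vertex 0.2 4.6 5.7
  endloop
 endfacet
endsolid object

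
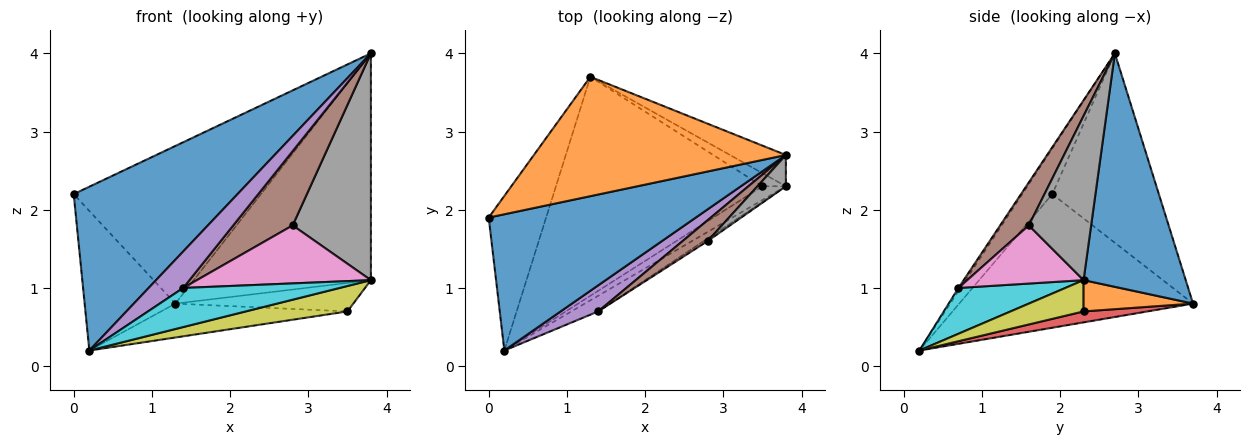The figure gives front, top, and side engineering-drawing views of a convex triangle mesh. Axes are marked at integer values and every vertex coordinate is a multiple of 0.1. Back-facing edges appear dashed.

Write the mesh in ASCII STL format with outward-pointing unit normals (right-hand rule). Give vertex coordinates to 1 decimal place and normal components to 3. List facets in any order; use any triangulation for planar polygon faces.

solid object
 facet normal -0.140 -0.761 0.633
  outer loop
   vertex 0.2 0.2 0.2
   vertex 3.8 2.7 4.0
   vertex 0.0 1.9 2.2
  endloop
 endfacet
 facet normal -0.413 0.726 0.550
  outer loop
   vertex 1.3 3.7 0.8
   vertex 0.0 1.9 2.2
   vertex 3.8 2.7 4.0
  endloop
 endfacet
 facet normal -0.865 0.336 -0.372
  outer loop
   vertex 1.3 3.7 0.8
   vertex 0.2 0.2 0.2
   vertex 0.0 1.9 2.2
  endloop
 endfacet
 facet normal 0.052 0.153 -0.987
  outer loop
   vertex 3.5 2.3 0.7
   vertex 0.2 0.2 0.2
   vertex 1.3 3.7 0.8
  endloop
 endfacet
 facet normal -0.048 -0.813 0.581
  outer loop
   vertex 1.4 0.7 1.0
   vertex 3.8 2.7 4.0
   vertex 0.2 0.2 0.2
  endloop
 endfacet
 facet normal 0.421 -0.873 0.245
  outer loop
   vertex 1.4 0.7 1.0
   vertex 2.8 1.6 1.8
   vertex 3.8 2.7 4.0
  endloop
 endfacet
 facet normal 0.555 -0.831 -0.037
  outer loop
   vertex 3.8 2.3 1.1
   vertex 2.8 1.6 1.8
   vertex 1.4 0.7 1.0
  endloop
 endfacet
 facet normal 0.619 -0.778 0.107
  outer loop
   vertex 3.8 2.3 1.1
   vertex 3.8 2.7 4.0
   vertex 2.8 1.6 1.8
  endloop
 endfacet
 facet normal 0.534 -0.744 -0.401
  outer loop
   vertex 3.8 2.3 1.1
   vertex 0.2 0.2 0.2
   vertex 3.5 2.3 0.7
  endloop
 endfacet
 facet normal 0.536 -0.784 -0.314
  outer loop
   vertex 3.8 2.3 1.1
   vertex 1.4 0.7 1.0
   vertex 0.2 0.2 0.2
  endloop
 endfacet
 facet normal 0.496 0.860 -0.119
  outer loop
   vertex 3.8 2.3 1.1
   vertex 1.3 3.7 0.8
   vertex 3.8 2.7 4.0
  endloop
 endfacet
 facet normal 0.488 0.793 -0.366
  outer loop
   vertex 3.8 2.3 1.1
   vertex 3.5 2.3 0.7
   vertex 1.3 3.7 0.8
  endloop
 endfacet
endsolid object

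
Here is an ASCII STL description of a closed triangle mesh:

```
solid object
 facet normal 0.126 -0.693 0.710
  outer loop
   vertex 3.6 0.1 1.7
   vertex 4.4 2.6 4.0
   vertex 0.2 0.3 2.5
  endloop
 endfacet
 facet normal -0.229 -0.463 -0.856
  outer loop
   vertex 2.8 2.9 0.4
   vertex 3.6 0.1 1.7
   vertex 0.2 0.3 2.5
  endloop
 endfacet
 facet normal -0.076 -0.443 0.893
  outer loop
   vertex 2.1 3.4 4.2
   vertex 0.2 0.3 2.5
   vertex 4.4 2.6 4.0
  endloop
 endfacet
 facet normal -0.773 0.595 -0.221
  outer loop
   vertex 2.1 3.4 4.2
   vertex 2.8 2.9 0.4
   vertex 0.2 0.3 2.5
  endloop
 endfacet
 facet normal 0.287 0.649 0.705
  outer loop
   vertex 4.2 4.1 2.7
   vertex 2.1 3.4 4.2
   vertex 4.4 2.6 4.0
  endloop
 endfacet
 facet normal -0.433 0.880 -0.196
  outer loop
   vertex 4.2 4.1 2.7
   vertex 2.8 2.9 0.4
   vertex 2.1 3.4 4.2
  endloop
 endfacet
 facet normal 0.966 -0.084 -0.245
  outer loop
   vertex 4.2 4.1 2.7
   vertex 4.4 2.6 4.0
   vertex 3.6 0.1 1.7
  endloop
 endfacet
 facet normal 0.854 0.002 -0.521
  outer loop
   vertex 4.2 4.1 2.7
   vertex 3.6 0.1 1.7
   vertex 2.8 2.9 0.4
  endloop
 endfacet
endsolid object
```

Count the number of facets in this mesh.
8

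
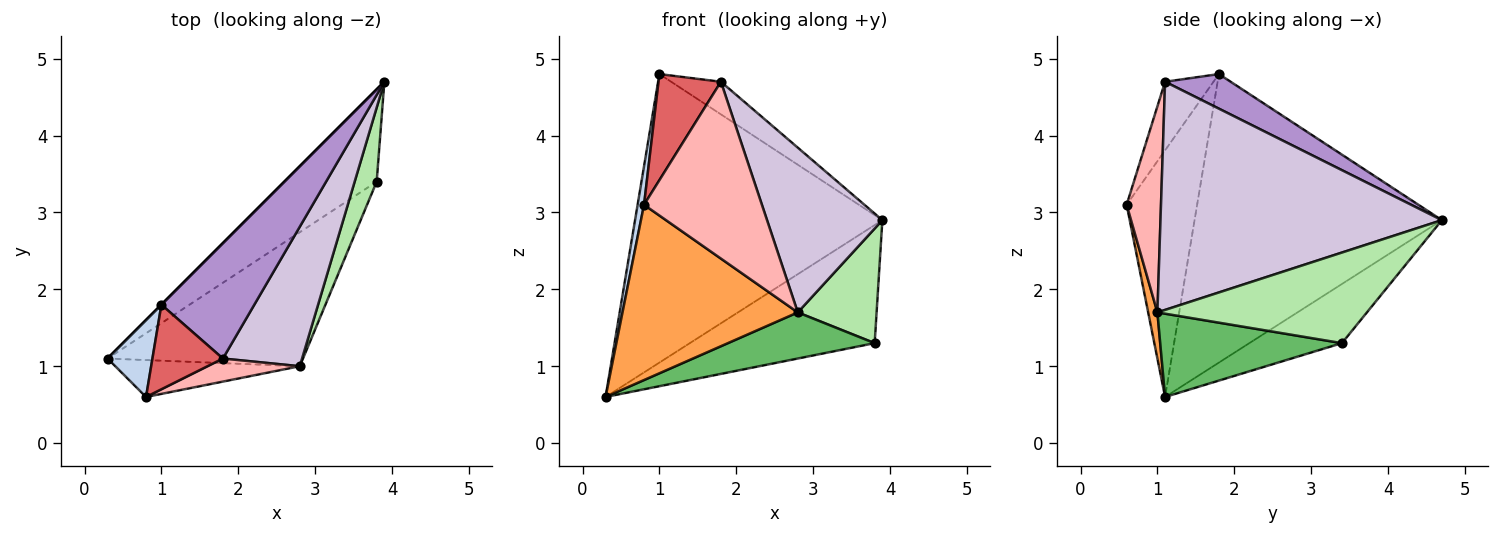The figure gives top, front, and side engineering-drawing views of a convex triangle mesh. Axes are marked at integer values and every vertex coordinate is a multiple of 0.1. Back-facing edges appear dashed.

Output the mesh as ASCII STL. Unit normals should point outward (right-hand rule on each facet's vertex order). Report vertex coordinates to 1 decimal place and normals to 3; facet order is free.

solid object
 facet normal -0.707 0.707 0.000
  outer loop
   vertex 1.0 1.8 4.8
   vertex 3.9 4.7 2.9
   vertex 0.3 1.1 0.6
  endloop
 endfacet
 facet normal -0.980 -0.089 0.178
  outer loop
   vertex 1.0 1.8 4.8
   vertex 0.3 1.1 0.6
   vertex 0.8 0.6 3.1
  endloop
 endfacet
 facet normal 0.051 -0.977 -0.206
  outer loop
   vertex 2.8 1.0 1.7
   vertex 0.8 0.6 3.1
   vertex 0.3 1.1 0.6
  endloop
 endfacet
 facet normal -0.367 0.733 -0.573
  outer loop
   vertex 3.8 3.4 1.3
   vertex 0.3 1.1 0.6
   vertex 3.9 4.7 2.9
  endloop
 endfacet
 facet normal 0.374 -0.302 -0.877
  outer loop
   vertex 3.8 3.4 1.3
   vertex 2.8 1.0 1.7
   vertex 0.3 1.1 0.6
  endloop
 endfacet
 facet normal 0.913 -0.343 0.222
  outer loop
   vertex 3.8 3.4 1.3
   vertex 3.9 4.7 2.9
   vertex 2.8 1.0 1.7
  endloop
 endfacet
 facet normal -0.518 -0.669 0.533
  outer loop
   vertex 1.8 1.1 4.7
   vertex 1.0 1.8 4.8
   vertex 0.8 0.6 3.1
  endloop
 endfacet
 facet normal 0.278 -0.953 0.124
  outer loop
   vertex 1.8 1.1 4.7
   vertex 0.8 0.6 3.1
   vertex 2.8 1.0 1.7
  endloop
 endfacet
 facet normal 0.337 0.256 0.906
  outer loop
   vertex 1.8 1.1 4.7
   vertex 3.9 4.7 2.9
   vertex 1.0 1.8 4.8
  endloop
 endfacet
 facet normal 0.881 -0.361 0.306
  outer loop
   vertex 1.8 1.1 4.7
   vertex 2.8 1.0 1.7
   vertex 3.9 4.7 2.9
  endloop
 endfacet
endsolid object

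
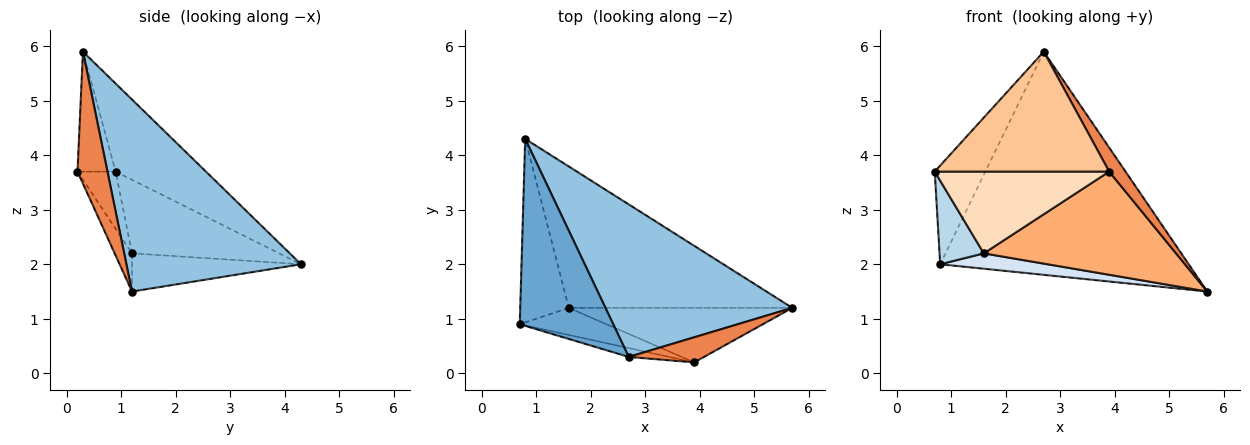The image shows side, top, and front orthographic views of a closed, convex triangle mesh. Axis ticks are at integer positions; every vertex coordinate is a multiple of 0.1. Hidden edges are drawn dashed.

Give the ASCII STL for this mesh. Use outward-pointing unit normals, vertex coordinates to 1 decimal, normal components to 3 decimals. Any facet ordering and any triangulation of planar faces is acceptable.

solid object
 facet normal -0.640 0.359 0.680
  outer loop
   vertex 2.7 0.3 5.9
   vertex 0.8 4.3 2.0
   vertex 0.7 0.9 3.7
  endloop
 endfacet
 facet normal 0.502 0.714 0.488
  outer loop
   vertex 2.7 0.3 5.9
   vertex 5.7 1.2 1.5
   vertex 0.8 4.3 2.0
  endloop
 endfacet
 facet normal -0.809 -0.243 -0.534
  outer loop
   vertex 1.6 1.2 2.2
   vertex 0.7 0.9 3.7
   vertex 0.8 4.3 2.0
  endloop
 endfacet
 facet normal -0.167 -0.106 -0.980
  outer loop
   vertex 1.6 1.2 2.2
   vertex 0.8 4.3 2.0
   vertex 5.7 1.2 1.5
  endloop
 endfacet
 facet normal 0.785 -0.428 0.448
  outer loop
   vertex 3.9 0.2 3.7
   vertex 5.7 1.2 1.5
   vertex 2.7 0.3 5.9
  endloop
 endfacet
 facet normal -0.080 -0.881 -0.466
  outer loop
   vertex 3.9 0.2 3.7
   vertex 1.6 1.2 2.2
   vertex 5.7 1.2 1.5
  endloop
 endfacet
 facet normal -0.213 -0.974 -0.072
  outer loop
   vertex 3.9 0.2 3.7
   vertex 2.7 0.3 5.9
   vertex 0.7 0.9 3.7
  endloop
 endfacet
 facet normal -0.203 -0.929 -0.308
  outer loop
   vertex 3.9 0.2 3.7
   vertex 0.7 0.9 3.7
   vertex 1.6 1.2 2.2
  endloop
 endfacet
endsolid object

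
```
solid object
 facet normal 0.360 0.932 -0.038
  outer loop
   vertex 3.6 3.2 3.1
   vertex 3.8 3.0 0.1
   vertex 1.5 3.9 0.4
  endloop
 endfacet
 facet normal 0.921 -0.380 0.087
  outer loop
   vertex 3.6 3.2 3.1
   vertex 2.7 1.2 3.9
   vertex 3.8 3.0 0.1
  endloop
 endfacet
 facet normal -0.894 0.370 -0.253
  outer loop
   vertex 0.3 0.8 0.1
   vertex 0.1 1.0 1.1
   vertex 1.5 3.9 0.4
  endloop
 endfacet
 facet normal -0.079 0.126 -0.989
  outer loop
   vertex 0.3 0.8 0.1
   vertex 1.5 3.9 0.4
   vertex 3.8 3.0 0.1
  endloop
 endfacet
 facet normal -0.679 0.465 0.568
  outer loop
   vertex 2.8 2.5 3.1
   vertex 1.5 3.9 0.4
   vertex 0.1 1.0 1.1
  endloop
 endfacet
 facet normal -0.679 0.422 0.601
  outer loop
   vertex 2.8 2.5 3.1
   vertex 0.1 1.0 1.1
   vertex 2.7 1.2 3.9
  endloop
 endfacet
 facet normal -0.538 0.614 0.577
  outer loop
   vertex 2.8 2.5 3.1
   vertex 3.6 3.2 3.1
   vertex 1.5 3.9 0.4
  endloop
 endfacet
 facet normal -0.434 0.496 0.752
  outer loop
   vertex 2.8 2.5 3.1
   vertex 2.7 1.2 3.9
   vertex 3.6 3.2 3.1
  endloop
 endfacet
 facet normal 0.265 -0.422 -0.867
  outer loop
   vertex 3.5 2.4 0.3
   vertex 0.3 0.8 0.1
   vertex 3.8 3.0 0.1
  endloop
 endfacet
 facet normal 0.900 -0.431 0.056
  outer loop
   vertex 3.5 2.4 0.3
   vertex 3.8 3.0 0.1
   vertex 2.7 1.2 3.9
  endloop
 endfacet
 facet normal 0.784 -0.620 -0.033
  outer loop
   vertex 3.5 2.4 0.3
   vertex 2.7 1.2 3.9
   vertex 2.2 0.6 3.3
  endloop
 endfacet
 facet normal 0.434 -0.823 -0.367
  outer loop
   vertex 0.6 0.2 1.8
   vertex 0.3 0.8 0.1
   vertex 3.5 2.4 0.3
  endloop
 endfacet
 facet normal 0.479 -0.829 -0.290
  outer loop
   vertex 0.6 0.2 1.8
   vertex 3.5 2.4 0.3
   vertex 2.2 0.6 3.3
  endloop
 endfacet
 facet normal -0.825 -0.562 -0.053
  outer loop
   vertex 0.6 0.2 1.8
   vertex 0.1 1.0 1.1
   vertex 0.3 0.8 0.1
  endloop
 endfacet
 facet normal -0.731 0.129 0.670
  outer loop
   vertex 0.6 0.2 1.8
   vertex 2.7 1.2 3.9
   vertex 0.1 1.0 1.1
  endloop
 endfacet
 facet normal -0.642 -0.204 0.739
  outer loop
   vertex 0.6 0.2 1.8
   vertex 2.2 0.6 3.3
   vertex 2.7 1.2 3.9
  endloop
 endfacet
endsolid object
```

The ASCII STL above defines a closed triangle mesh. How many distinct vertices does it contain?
10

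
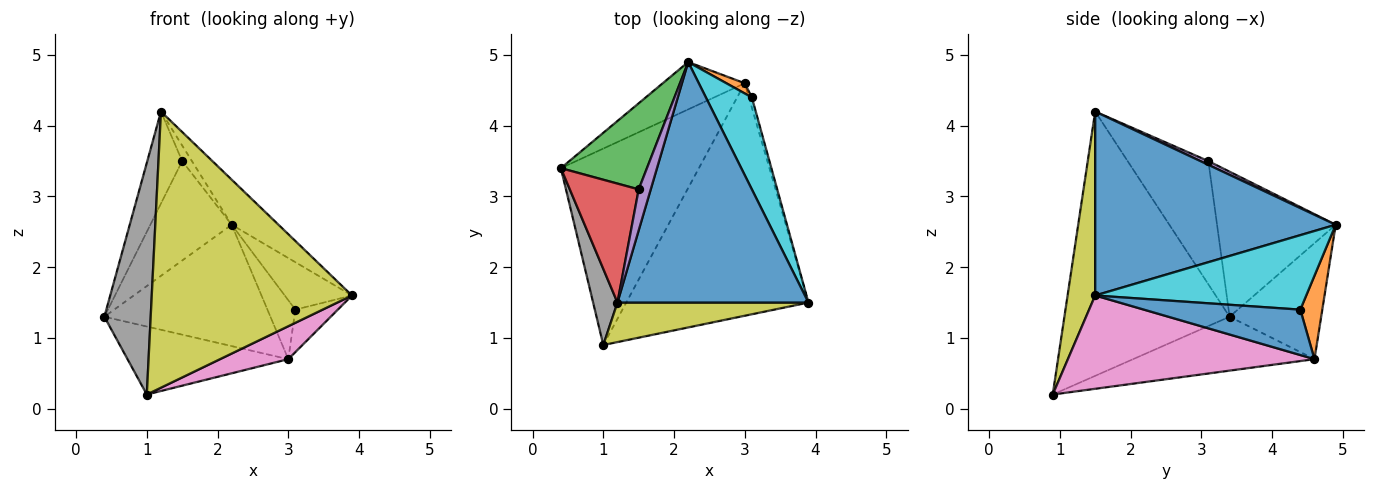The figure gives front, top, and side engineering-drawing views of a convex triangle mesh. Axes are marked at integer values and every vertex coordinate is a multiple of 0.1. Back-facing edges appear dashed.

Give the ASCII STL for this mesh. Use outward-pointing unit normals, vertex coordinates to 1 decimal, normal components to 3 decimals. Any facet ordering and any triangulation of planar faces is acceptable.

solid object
 facet normal 0.687 0.134 0.714
  outer loop
   vertex 1.2 1.5 4.2
   vertex 3.9 1.5 1.6
   vertex 2.2 4.9 2.6
  endloop
 endfacet
 facet normal -0.457 0.829 -0.323
  outer loop
   vertex 3.0 4.6 0.7
   vertex 0.4 3.4 1.3
   vertex 2.2 4.9 2.6
  endloop
 endfacet
 facet normal -0.741 0.508 0.440
  outer loop
   vertex 1.5 3.1 3.5
   vertex 2.2 4.9 2.6
   vertex 0.4 3.4 1.3
  endloop
 endfacet
 facet normal -0.817 0.353 0.456
  outer loop
   vertex 1.5 3.1 3.5
   vertex 0.4 3.4 1.3
   vertex 1.2 1.5 4.2
  endloop
 endfacet
 facet normal 0.279 0.341 0.898
  outer loop
   vertex 1.5 3.1 3.5
   vertex 1.2 1.5 4.2
   vertex 2.2 4.9 2.6
  endloop
 endfacet
 facet normal -0.346 0.307 -0.887
  outer loop
   vertex 1.0 0.9 0.2
   vertex 0.4 3.4 1.3
   vertex 3.0 4.6 0.7
  endloop
 endfacet
 facet normal 0.452 -0.125 -0.883
  outer loop
   vertex 1.0 0.9 0.2
   vertex 3.0 4.6 0.7
   vertex 3.9 1.5 1.6
  endloop
 endfacet
 facet normal -0.959 -0.269 0.088
  outer loop
   vertex 1.0 0.9 0.2
   vertex 1.2 1.5 4.2
   vertex 0.4 3.4 1.3
  endloop
 endfacet
 facet normal 0.135 -0.981 0.140
  outer loop
   vertex 1.0 0.9 0.2
   vertex 3.9 1.5 1.6
   vertex 1.2 1.5 4.2
  endloop
 endfacet
 facet normal 0.821 0.262 0.507
  outer loop
   vertex 3.1 4.4 1.4
   vertex 2.2 4.9 2.6
   vertex 3.9 1.5 1.6
  endloop
 endfacet
 facet normal 0.963 0.261 -0.063
  outer loop
   vertex 3.1 4.4 1.4
   vertex 3.9 1.5 1.6
   vertex 3.0 4.6 0.7
  endloop
 endfacet
 facet normal 0.613 0.779 0.135
  outer loop
   vertex 3.1 4.4 1.4
   vertex 3.0 4.6 0.7
   vertex 2.2 4.9 2.6
  endloop
 endfacet
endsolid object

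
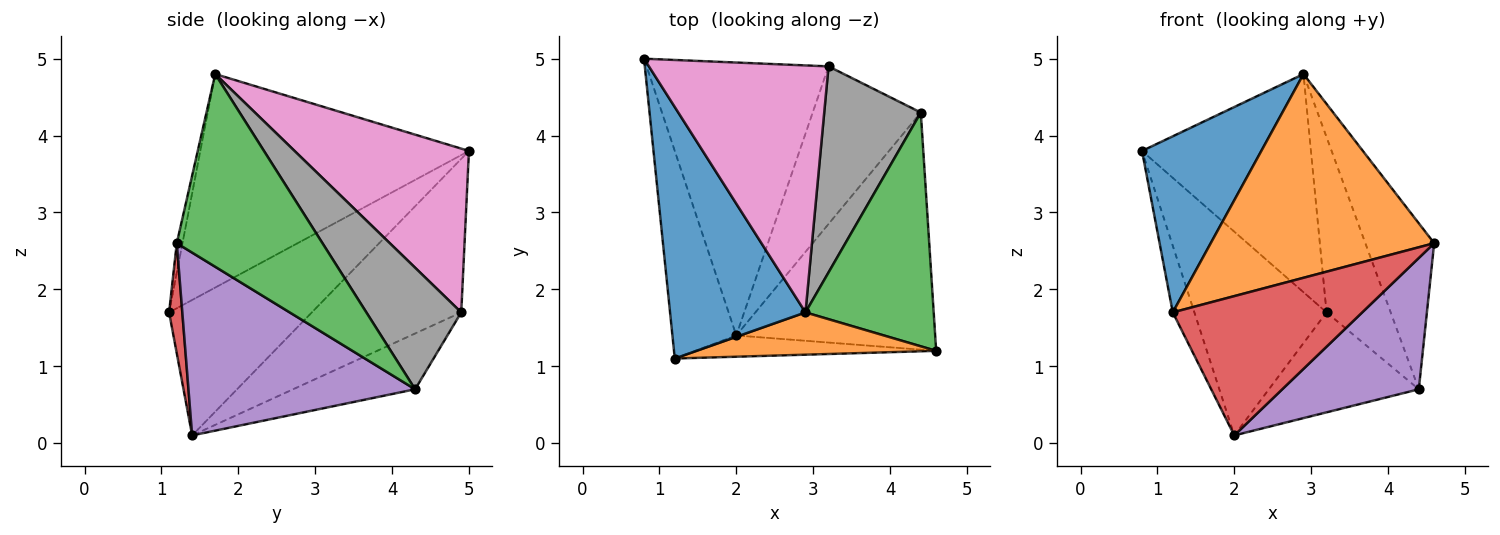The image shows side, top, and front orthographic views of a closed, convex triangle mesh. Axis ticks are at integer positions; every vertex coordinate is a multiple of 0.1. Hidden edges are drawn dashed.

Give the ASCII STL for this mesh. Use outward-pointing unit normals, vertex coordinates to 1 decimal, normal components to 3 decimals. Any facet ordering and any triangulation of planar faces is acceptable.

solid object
 facet normal -0.791 -0.351 0.502
  outer loop
   vertex 2.9 1.7 4.8
   vertex 0.8 5.0 3.8
   vertex 1.2 1.1 1.7
  endloop
 endfacet
 facet normal -0.025 -0.979 0.203
  outer loop
   vertex 2.9 1.7 4.8
   vertex 1.2 1.1 1.7
   vertex 4.6 1.2 2.6
  endloop
 endfacet
 facet normal 0.775 0.366 0.516
  outer loop
   vertex 4.4 4.3 0.7
   vertex 2.9 1.7 4.8
   vertex 4.6 1.2 2.6
  endloop
 endfacet
 facet normal 0.069 -0.986 -0.150
  outer loop
   vertex 2.0 1.4 0.1
   vertex 4.6 1.2 2.6
   vertex 1.2 1.1 1.7
  endloop
 endfacet
 facet normal 0.627 -0.377 -0.682
  outer loop
   vertex 2.0 1.4 0.1
   vertex 4.4 4.3 0.7
   vertex 4.6 1.2 2.6
  endloop
 endfacet
 facet normal -0.896 0.136 -0.423
  outer loop
   vertex 2.0 1.4 0.1
   vertex 1.2 1.1 1.7
   vertex 0.8 5.0 3.8
  endloop
 endfacet
 facet normal 0.564 0.547 0.619
  outer loop
   vertex 3.2 4.9 1.7
   vertex 0.8 5.0 3.8
   vertex 2.9 1.7 4.8
  endloop
 endfacet
 facet normal 0.692 0.468 0.550
  outer loop
   vertex 3.2 4.9 1.7
   vertex 2.9 1.7 4.8
   vertex 4.4 4.3 0.7
  endloop
 endfacet
 facet normal -0.560 0.496 -0.664
  outer loop
   vertex 3.2 4.9 1.7
   vertex 2.0 1.4 0.1
   vertex 0.8 5.0 3.8
  endloop
 endfacet
 facet normal -0.400 0.491 -0.774
  outer loop
   vertex 3.2 4.9 1.7
   vertex 4.4 4.3 0.7
   vertex 2.0 1.4 0.1
  endloop
 endfacet
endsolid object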